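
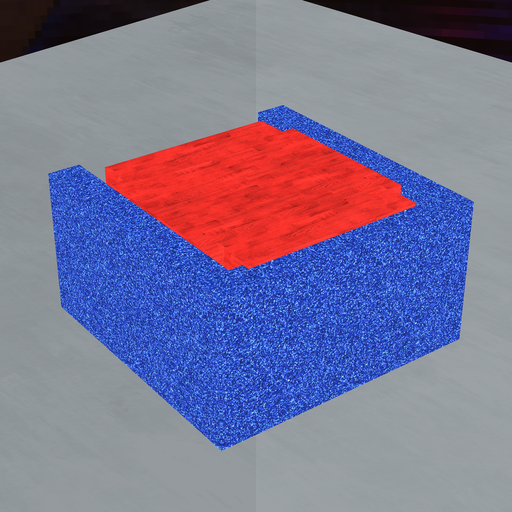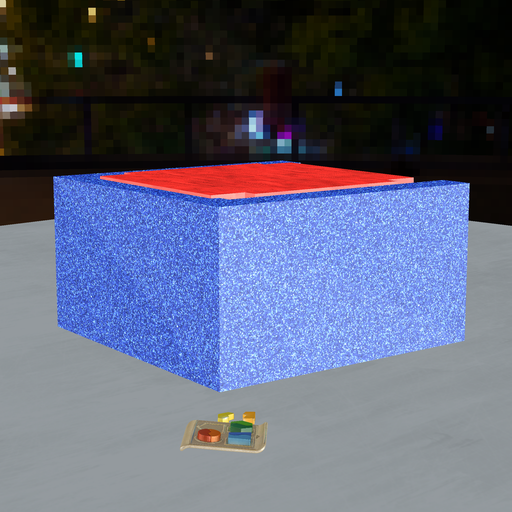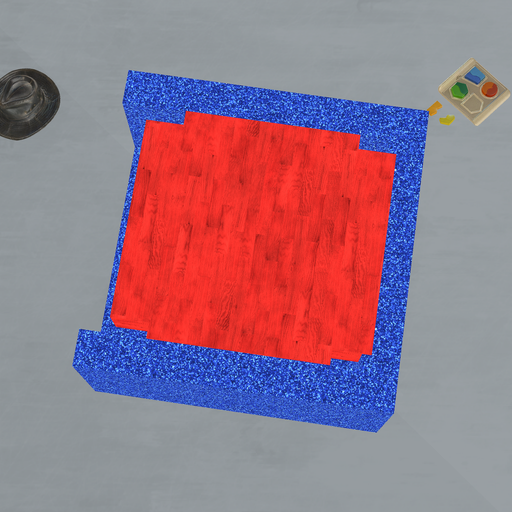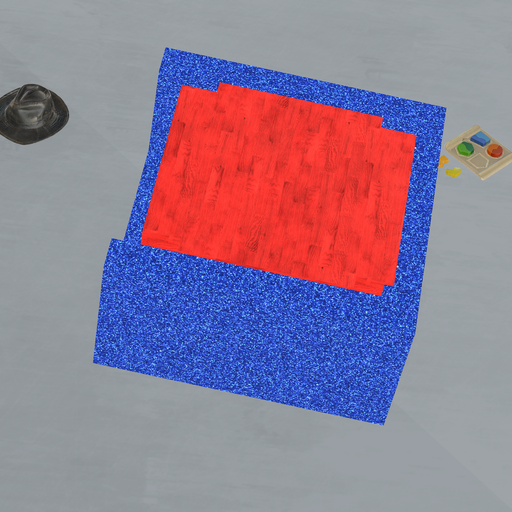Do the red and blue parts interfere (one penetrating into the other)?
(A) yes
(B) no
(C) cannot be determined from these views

(A) yes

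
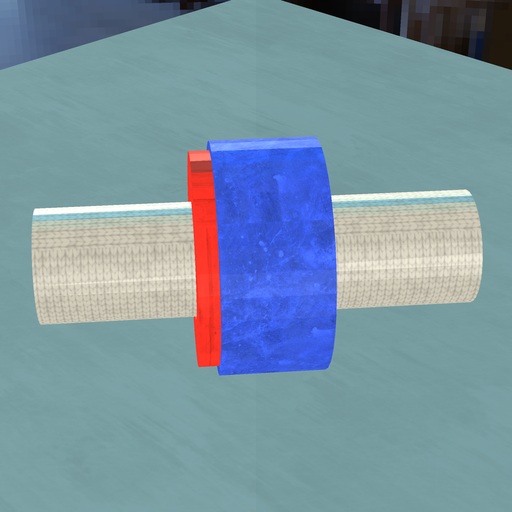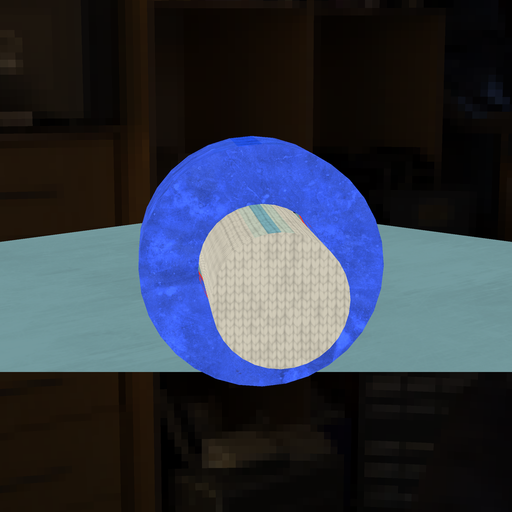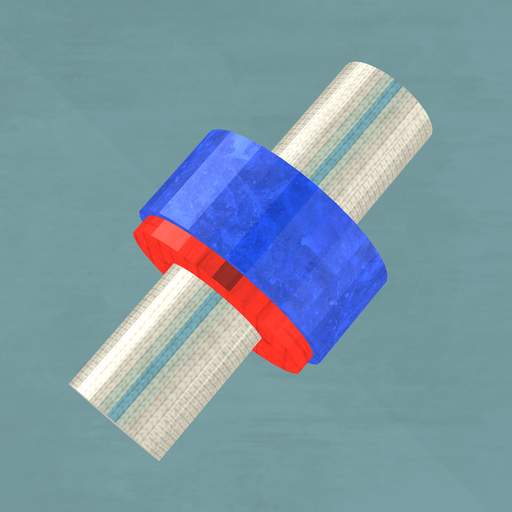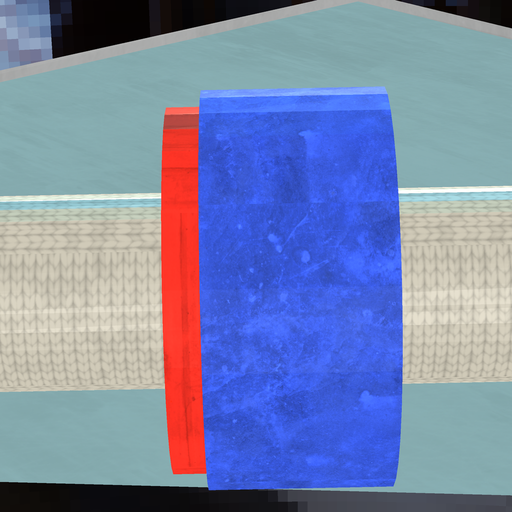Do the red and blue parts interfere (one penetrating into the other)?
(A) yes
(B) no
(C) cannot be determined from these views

(A) yes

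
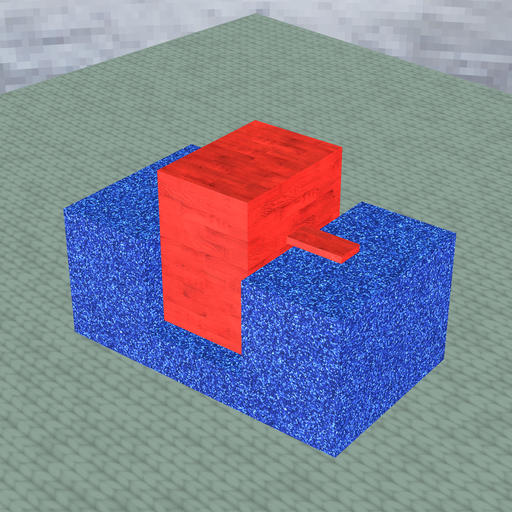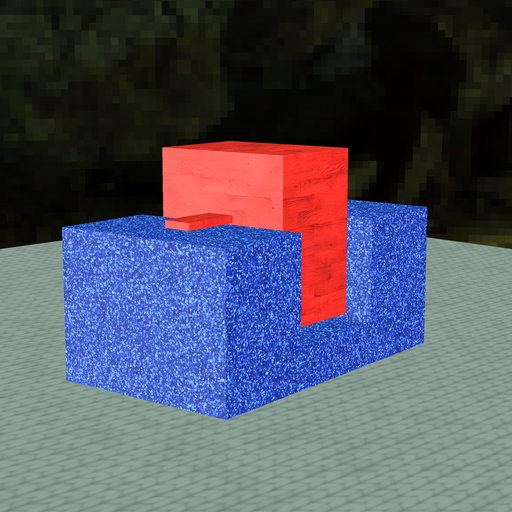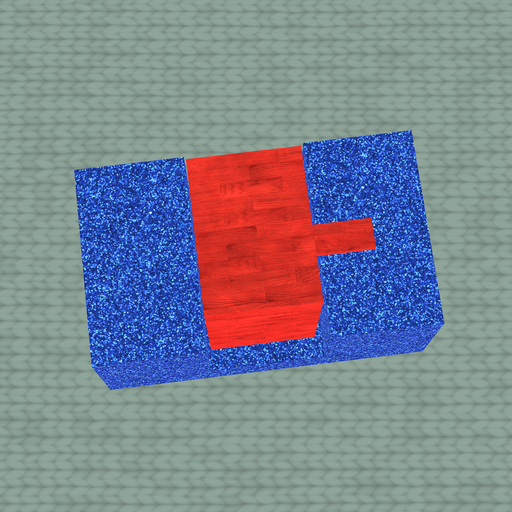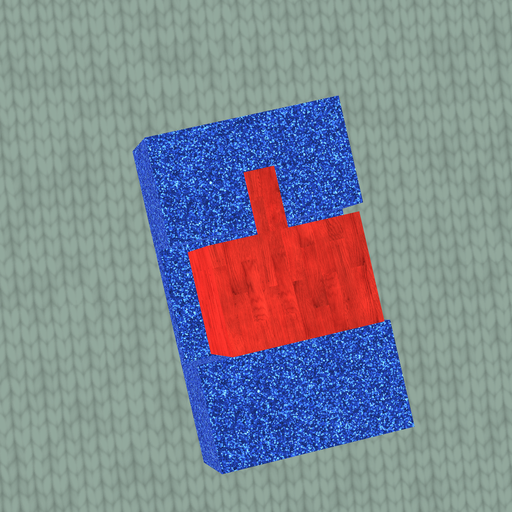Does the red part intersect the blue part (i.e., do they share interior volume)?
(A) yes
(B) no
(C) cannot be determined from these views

(B) no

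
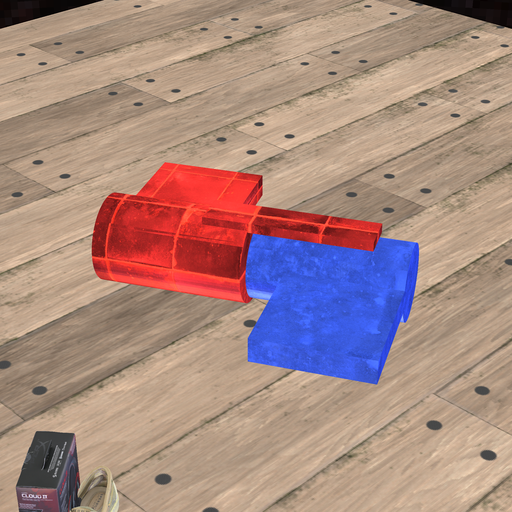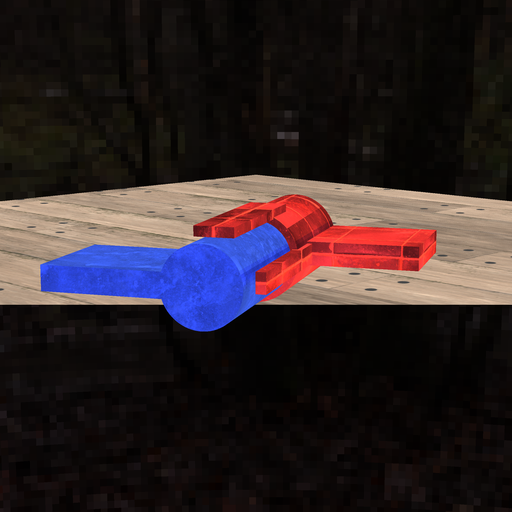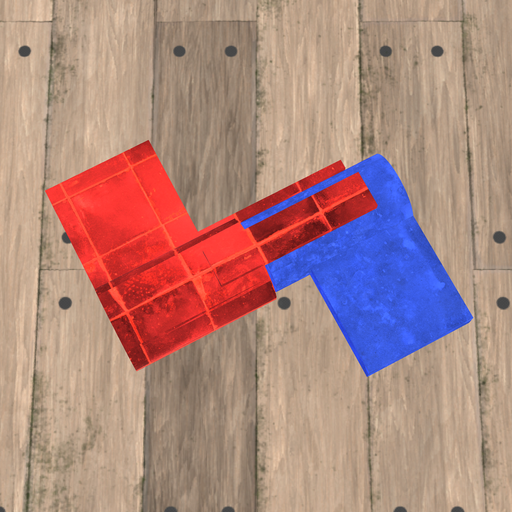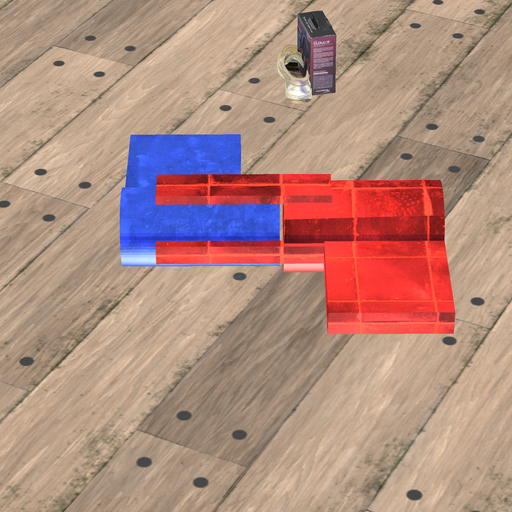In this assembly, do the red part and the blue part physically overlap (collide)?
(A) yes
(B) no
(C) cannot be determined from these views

(B) no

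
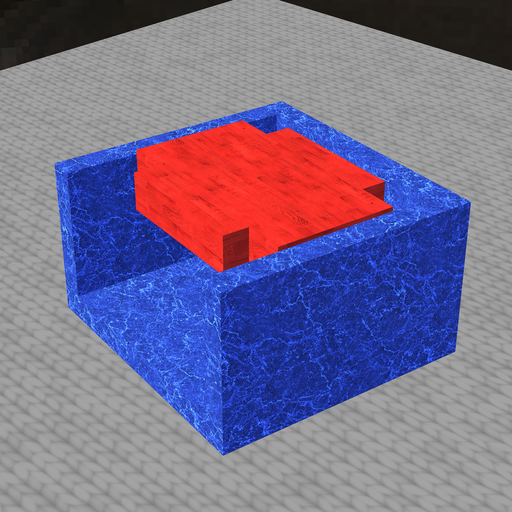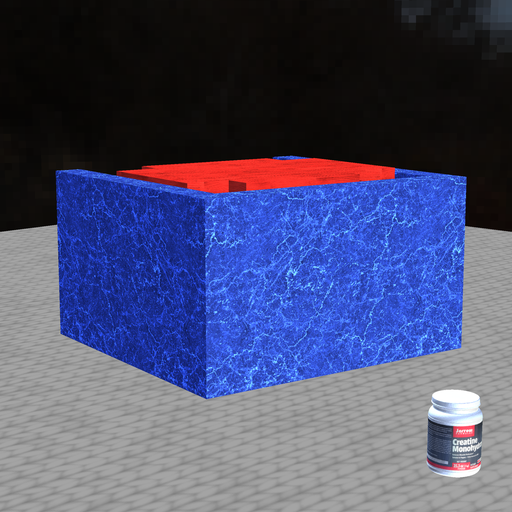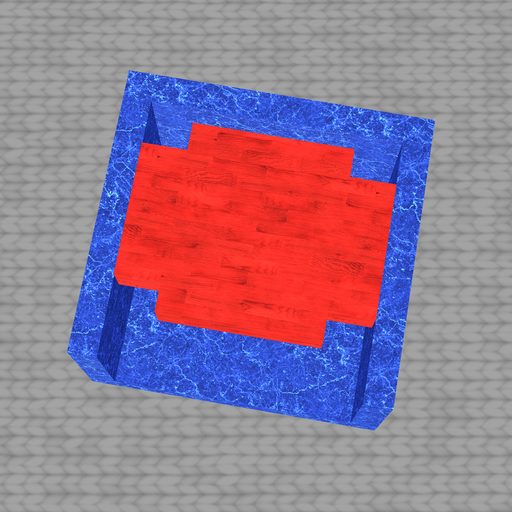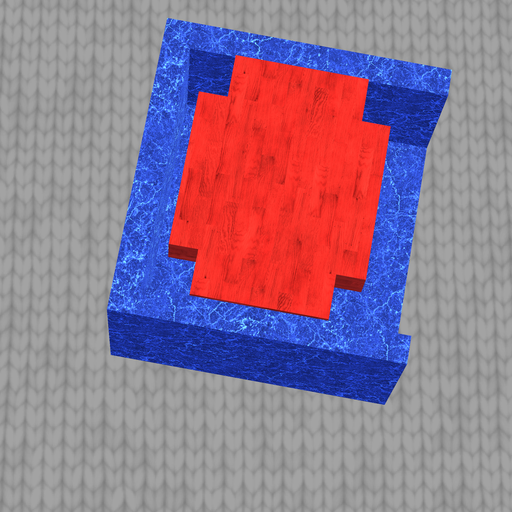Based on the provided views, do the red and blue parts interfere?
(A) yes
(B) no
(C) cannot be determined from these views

(B) no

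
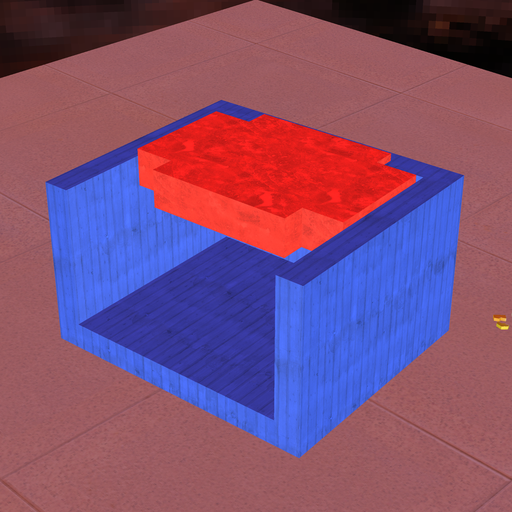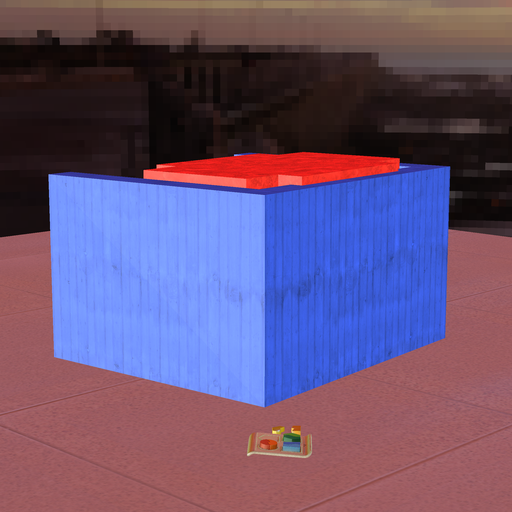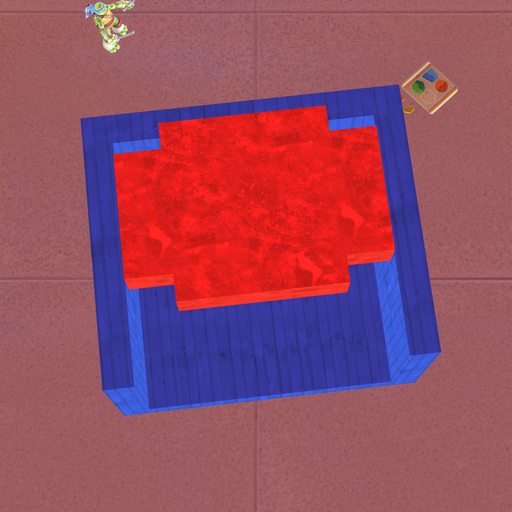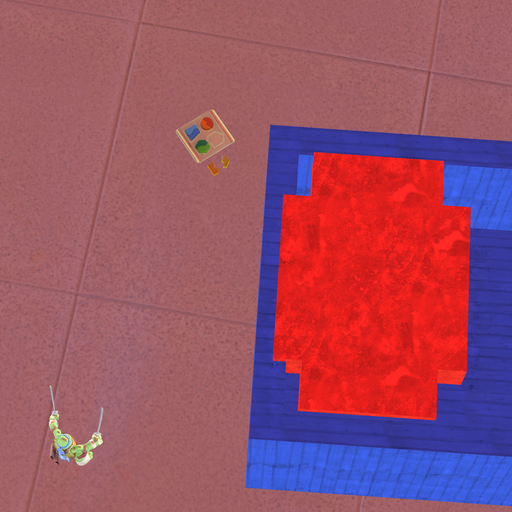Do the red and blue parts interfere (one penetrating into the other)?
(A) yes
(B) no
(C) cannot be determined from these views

(A) yes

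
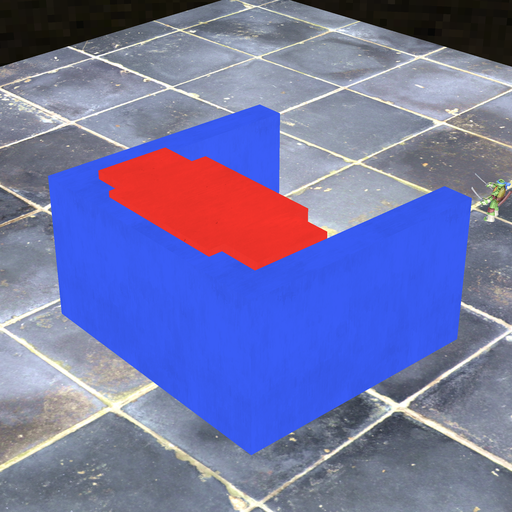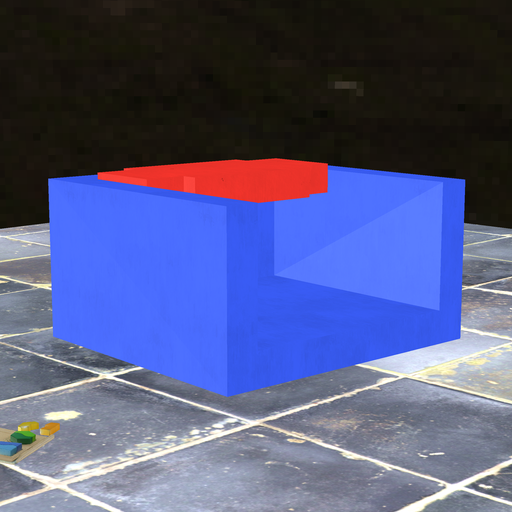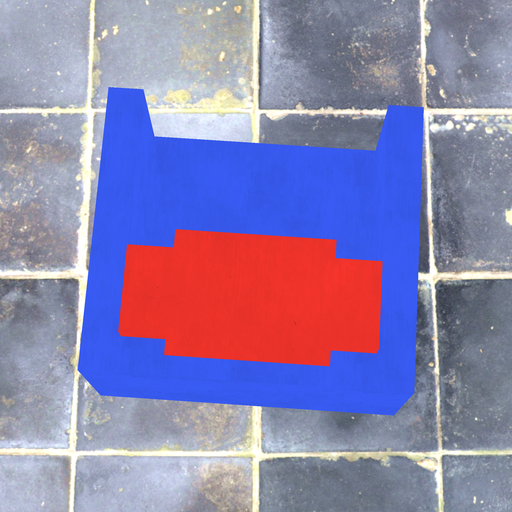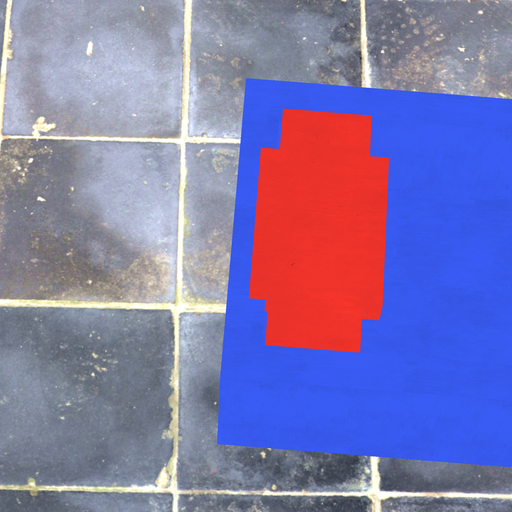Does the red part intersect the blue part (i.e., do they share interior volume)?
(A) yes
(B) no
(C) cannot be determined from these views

(A) yes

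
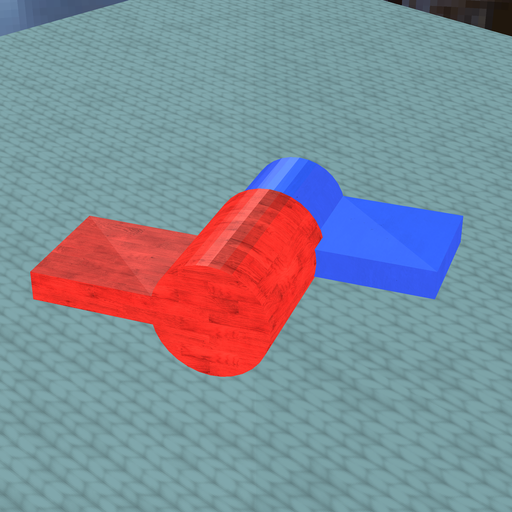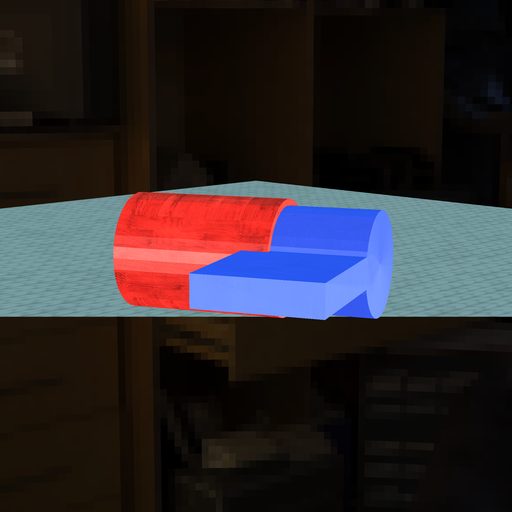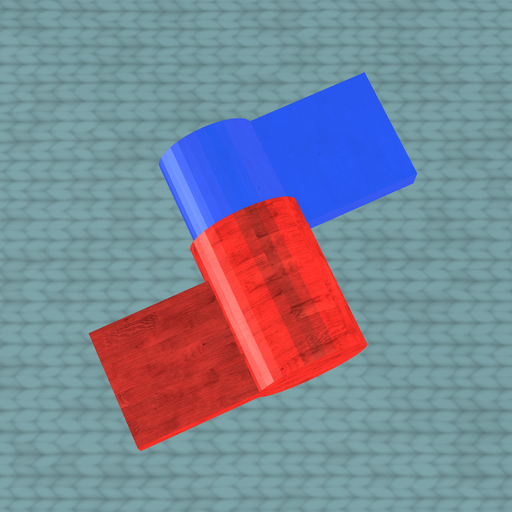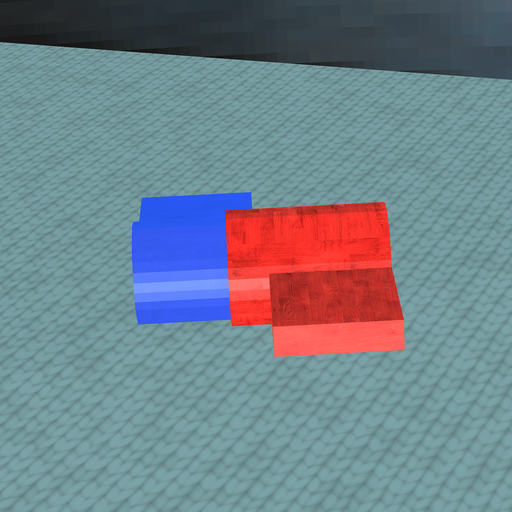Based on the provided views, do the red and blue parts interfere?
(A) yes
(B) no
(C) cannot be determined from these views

(A) yes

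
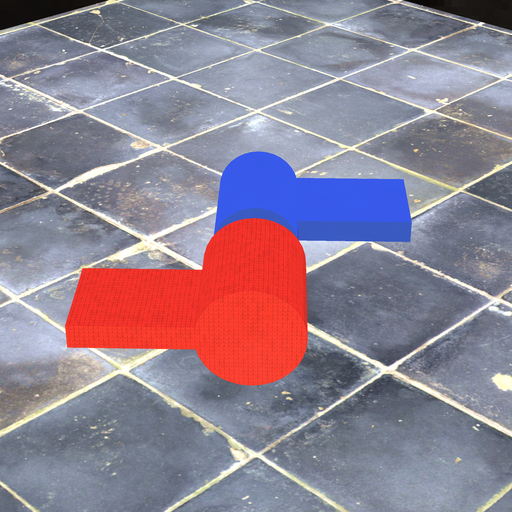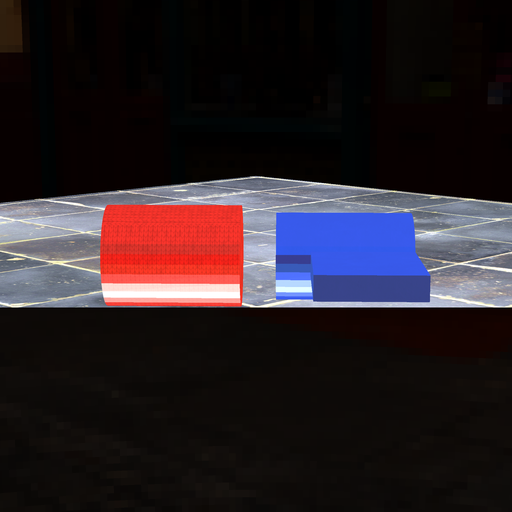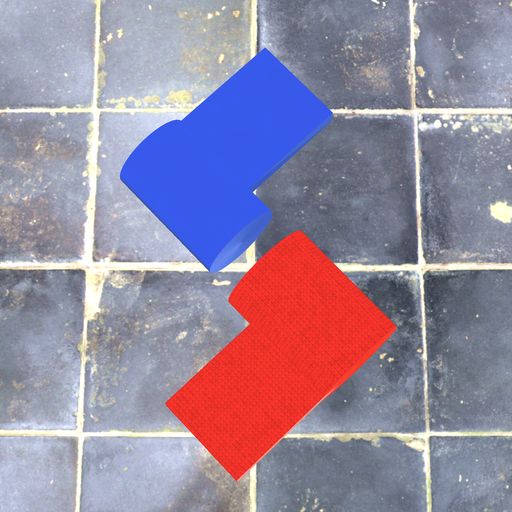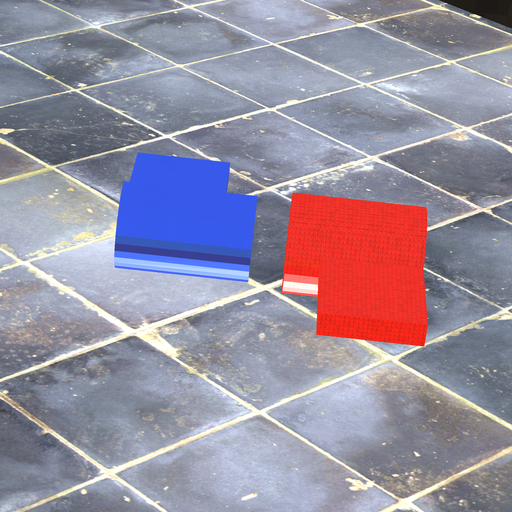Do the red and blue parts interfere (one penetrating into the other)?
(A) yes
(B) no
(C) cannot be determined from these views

(B) no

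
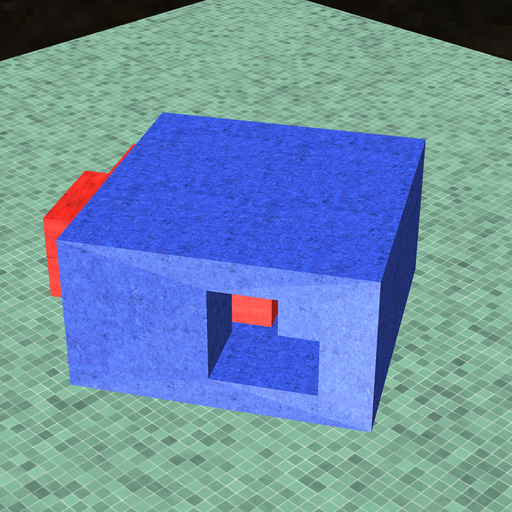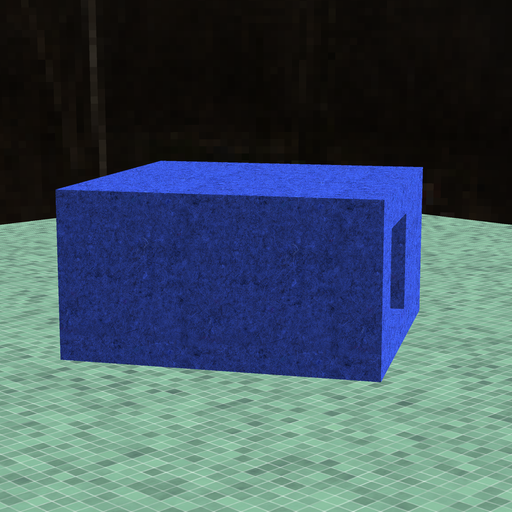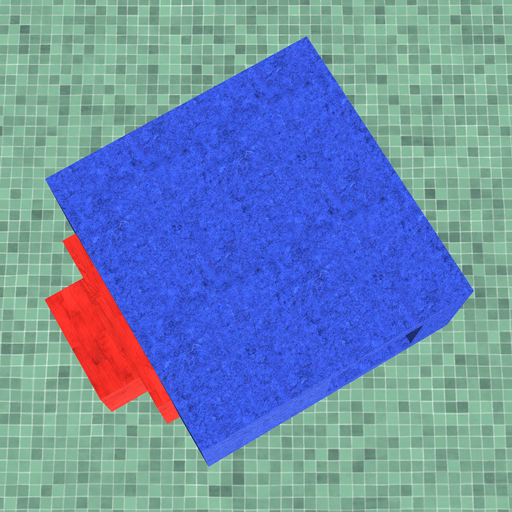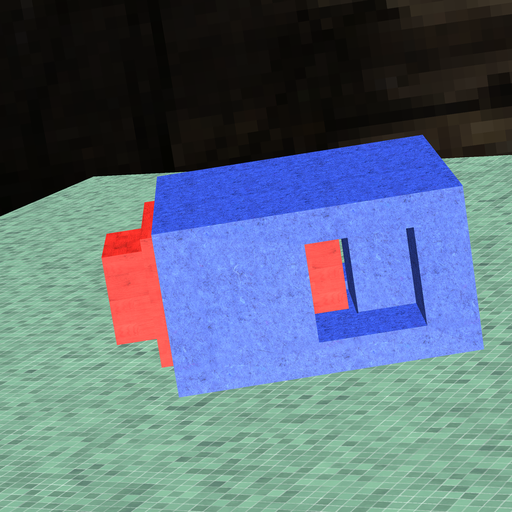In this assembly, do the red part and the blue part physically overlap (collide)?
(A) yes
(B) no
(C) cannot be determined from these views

(B) no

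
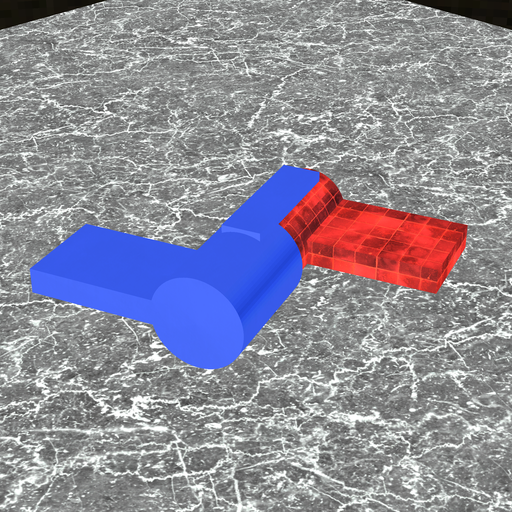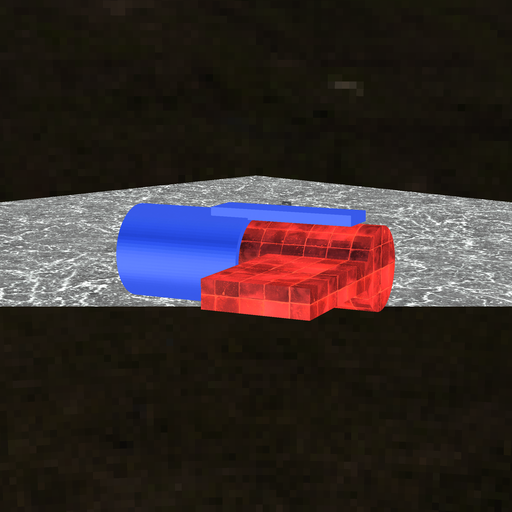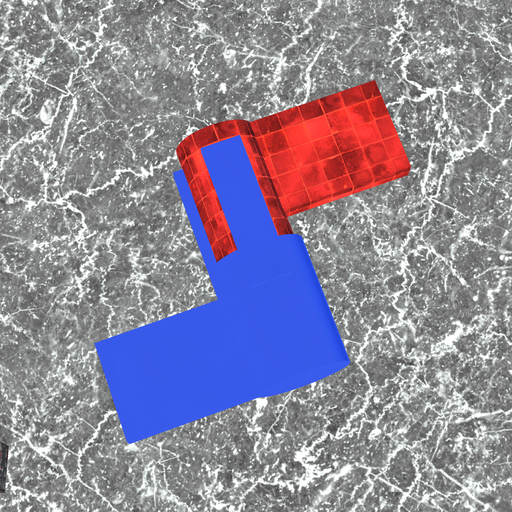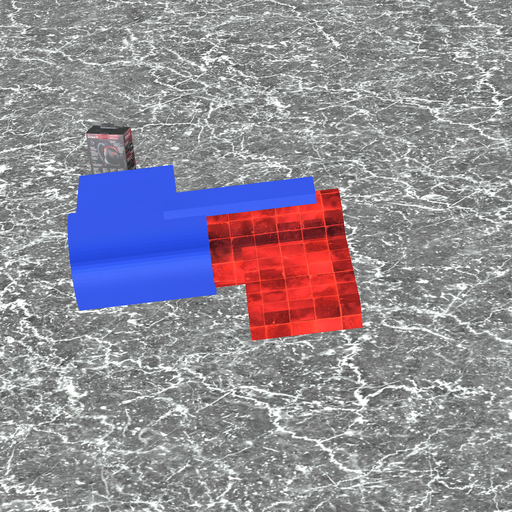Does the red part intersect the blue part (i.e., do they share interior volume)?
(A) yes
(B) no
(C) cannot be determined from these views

(A) yes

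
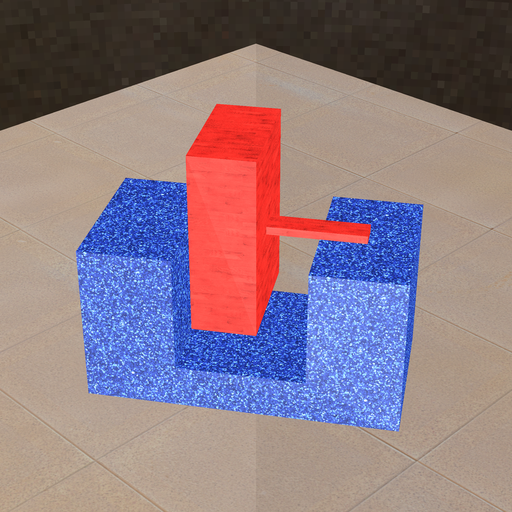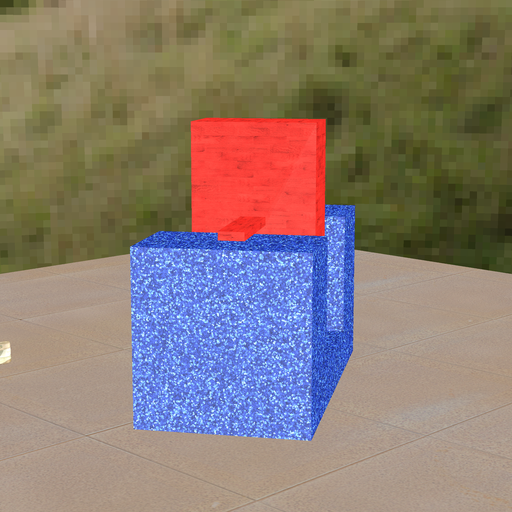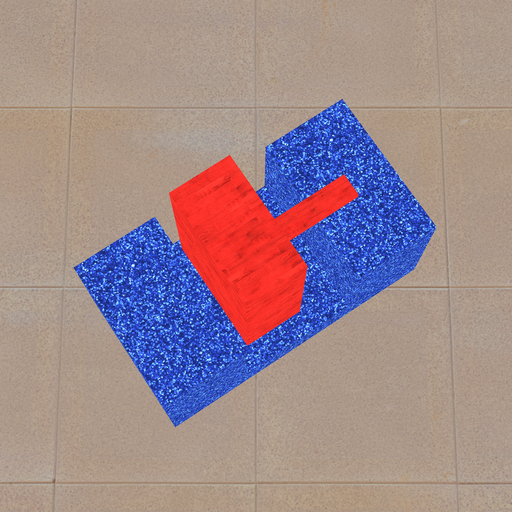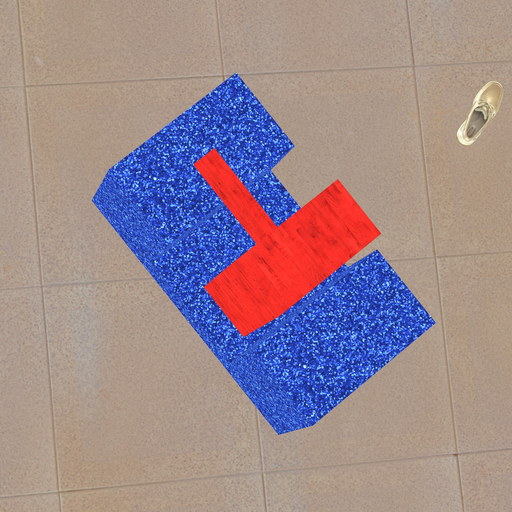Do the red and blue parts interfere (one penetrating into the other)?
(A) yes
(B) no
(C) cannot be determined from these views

(B) no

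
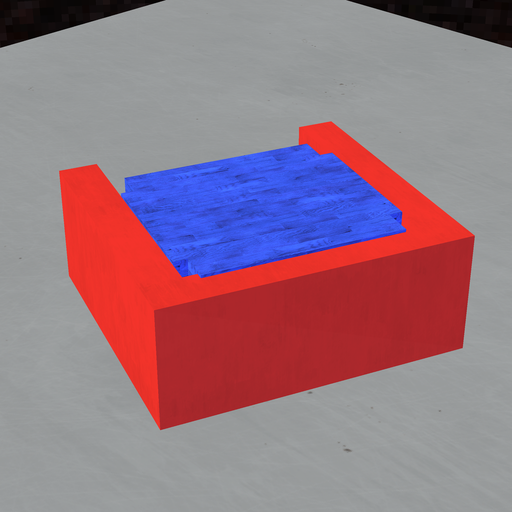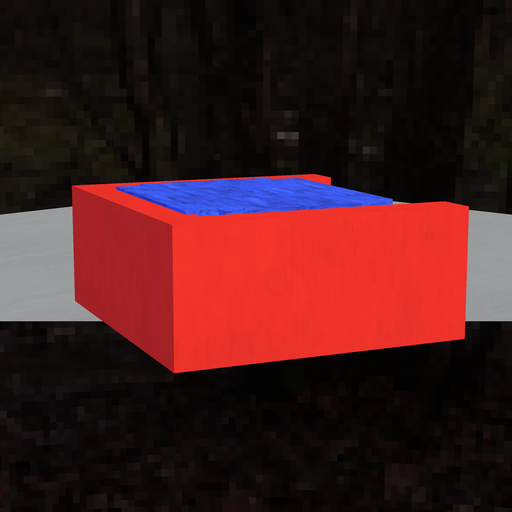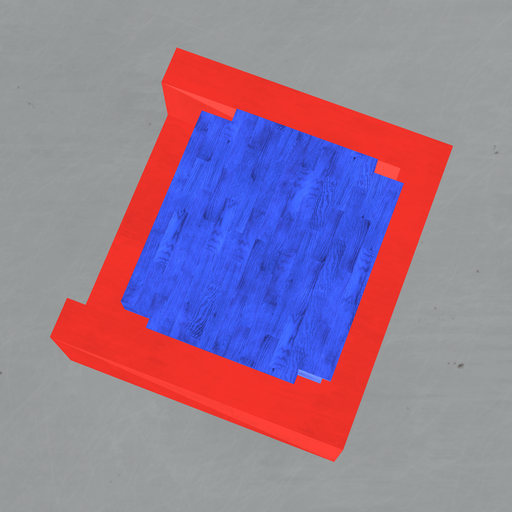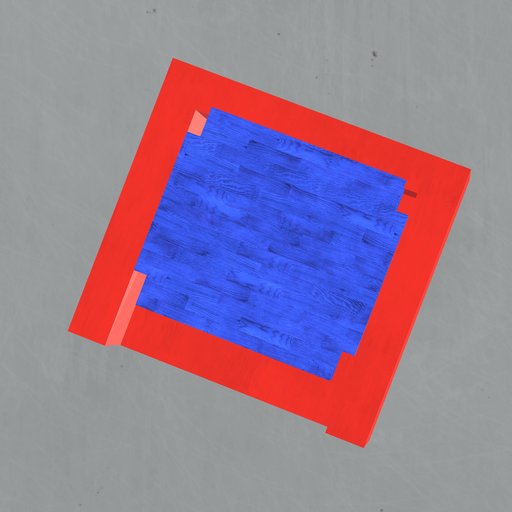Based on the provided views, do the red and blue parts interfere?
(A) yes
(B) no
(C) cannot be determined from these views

(A) yes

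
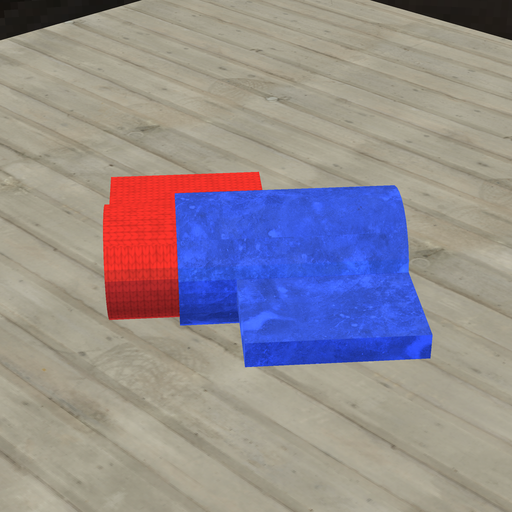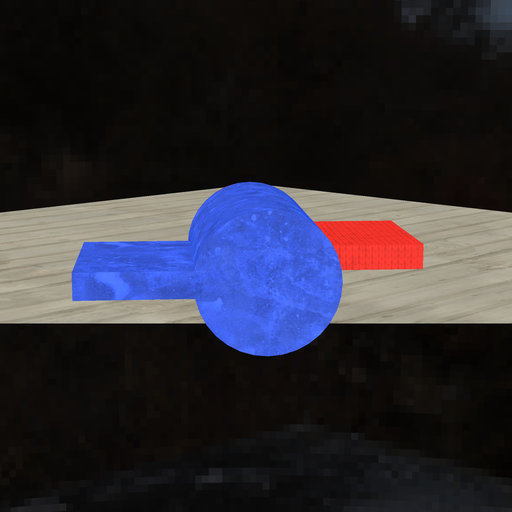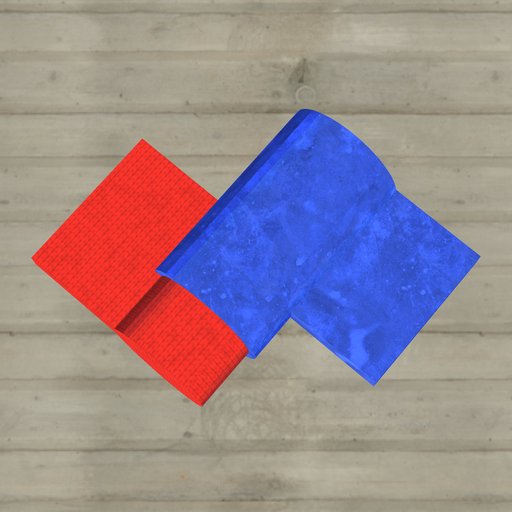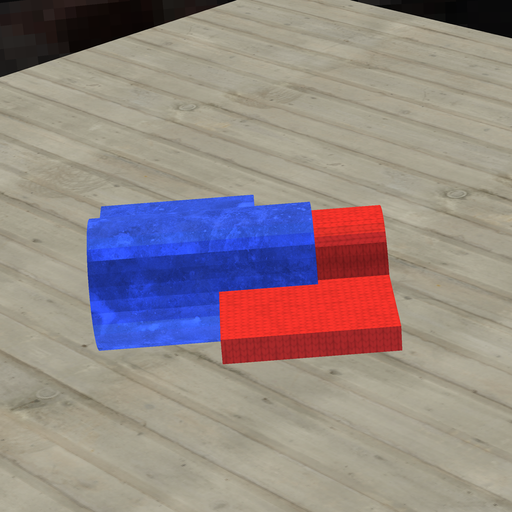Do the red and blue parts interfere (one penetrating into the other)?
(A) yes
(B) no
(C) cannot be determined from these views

(A) yes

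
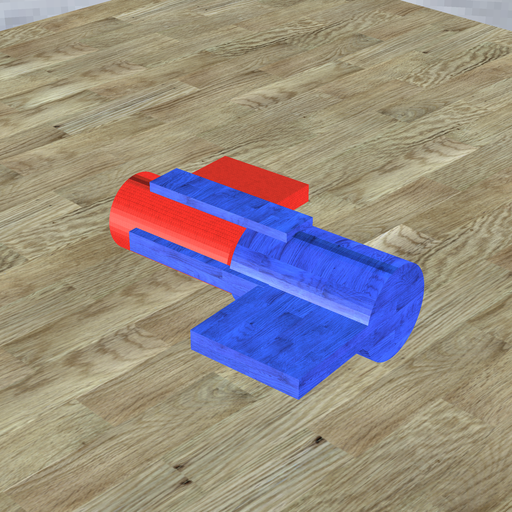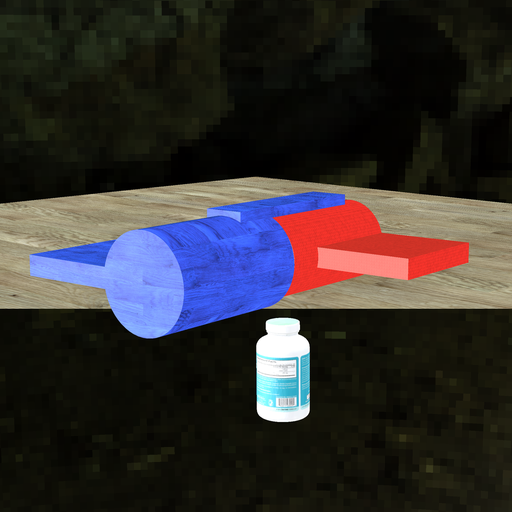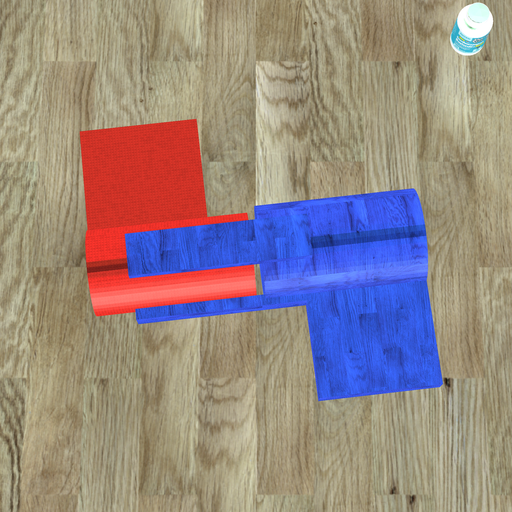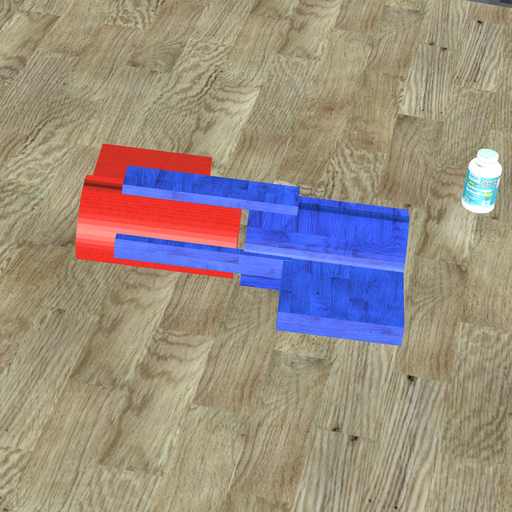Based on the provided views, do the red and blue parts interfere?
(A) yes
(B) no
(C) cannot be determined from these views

(B) no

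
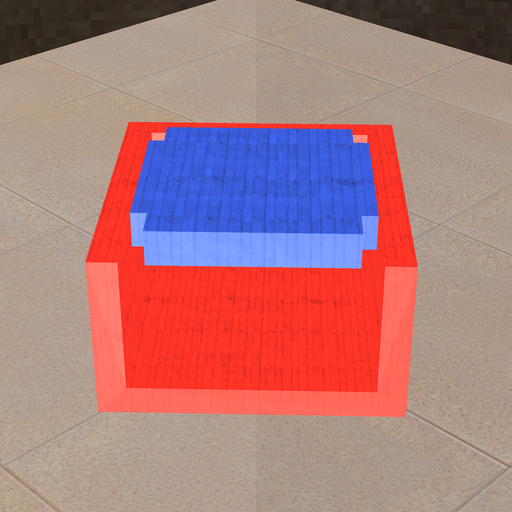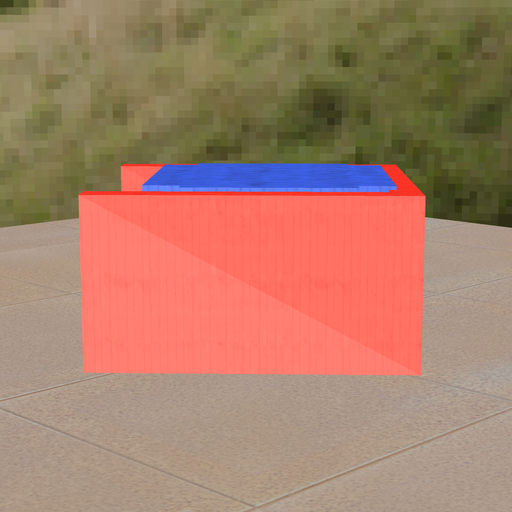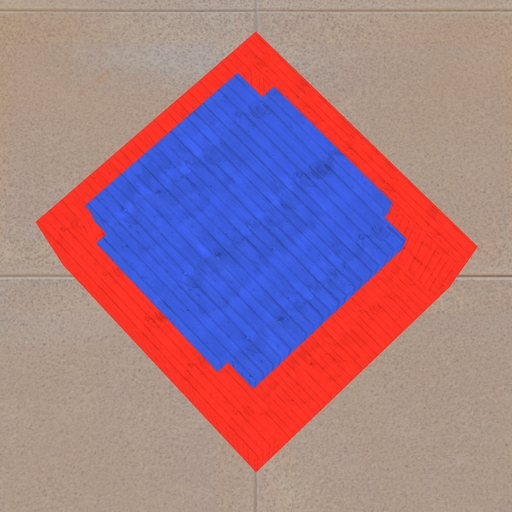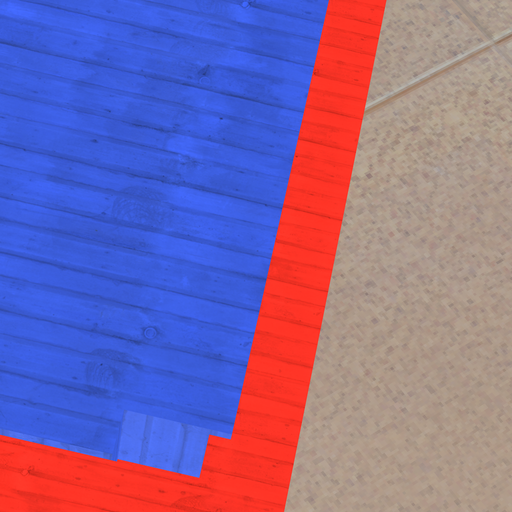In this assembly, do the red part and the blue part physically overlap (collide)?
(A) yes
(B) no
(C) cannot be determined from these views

(A) yes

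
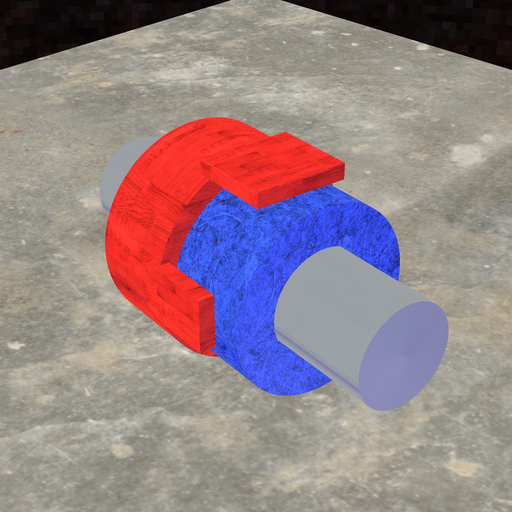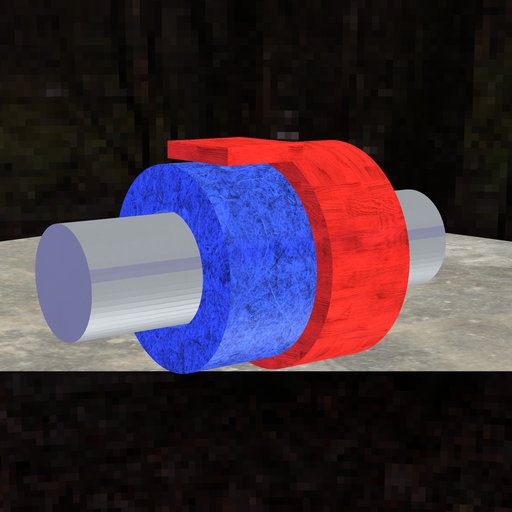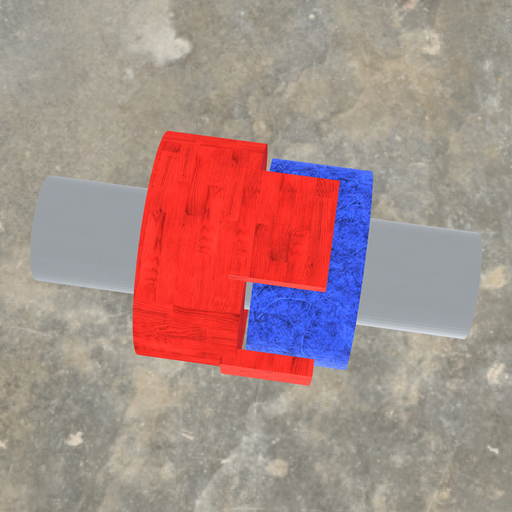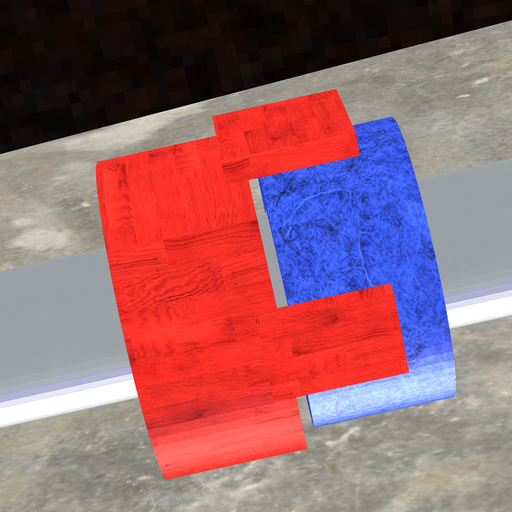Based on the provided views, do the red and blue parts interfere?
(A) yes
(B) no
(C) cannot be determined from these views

(B) no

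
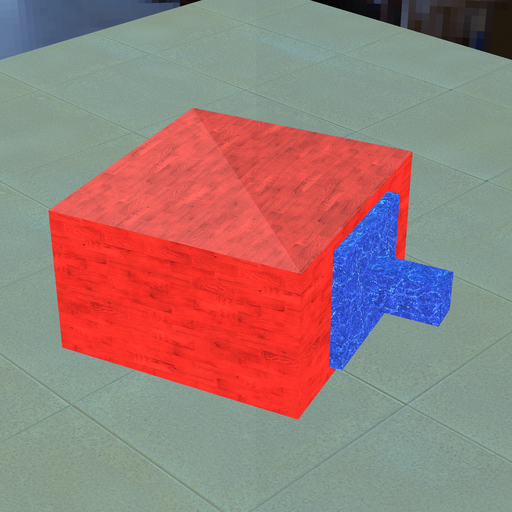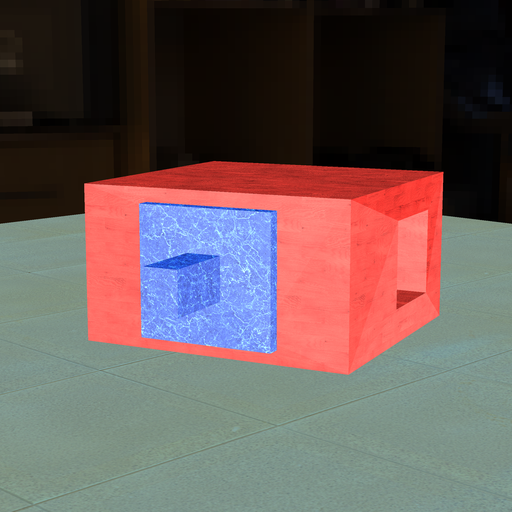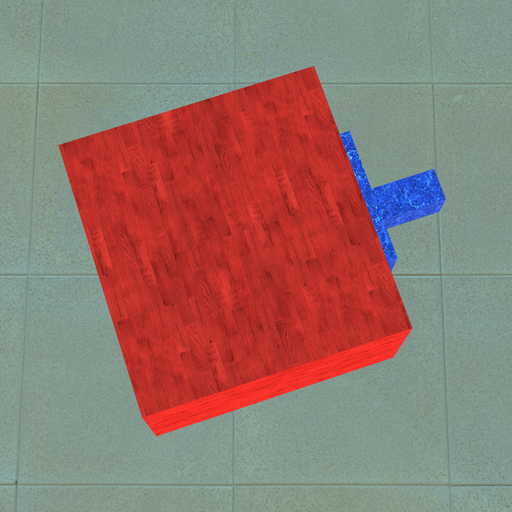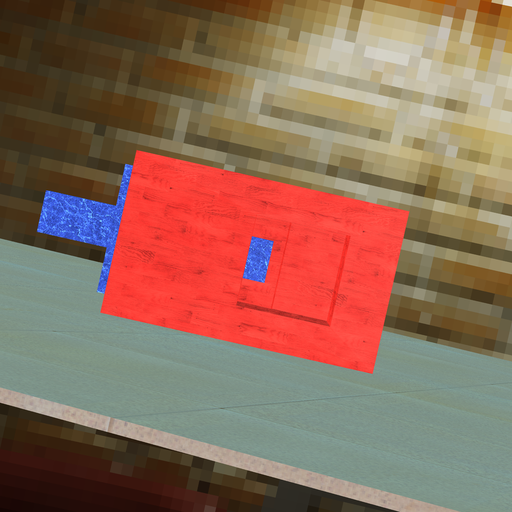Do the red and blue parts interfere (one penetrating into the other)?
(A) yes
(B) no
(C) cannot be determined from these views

(B) no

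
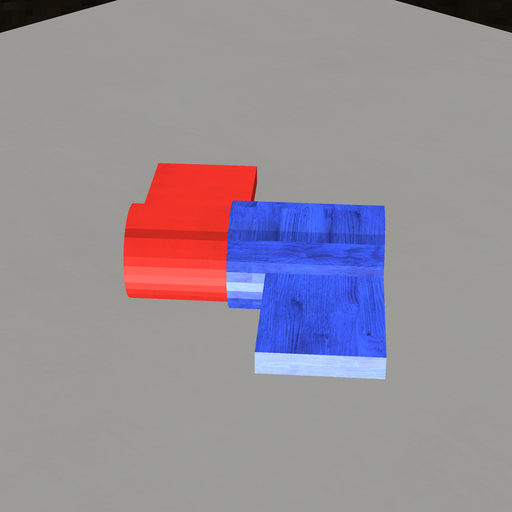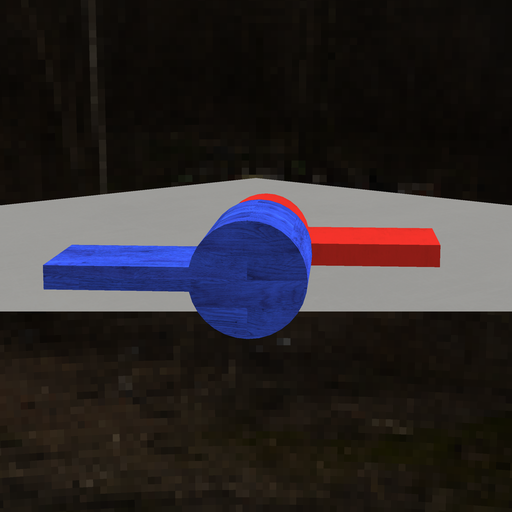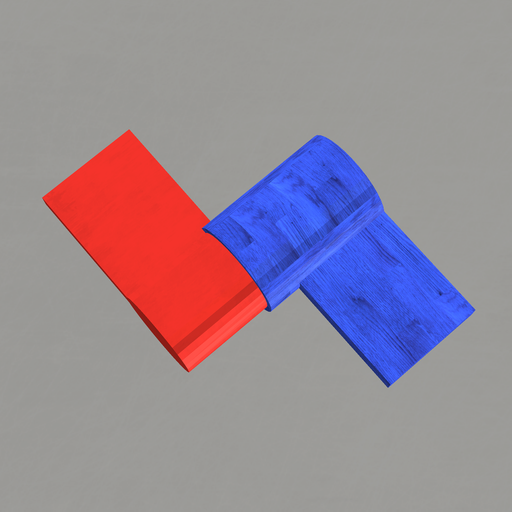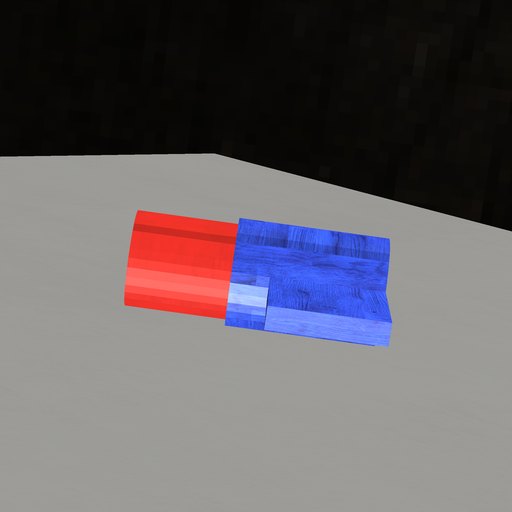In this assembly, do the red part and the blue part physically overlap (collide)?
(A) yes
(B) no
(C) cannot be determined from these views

(A) yes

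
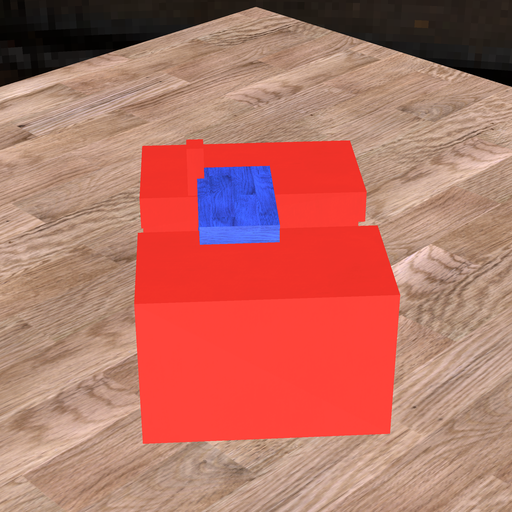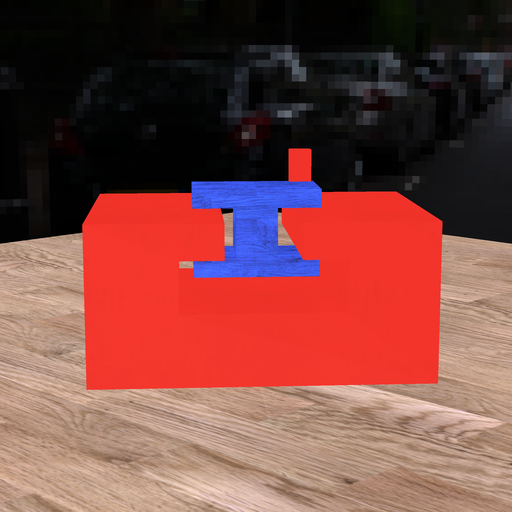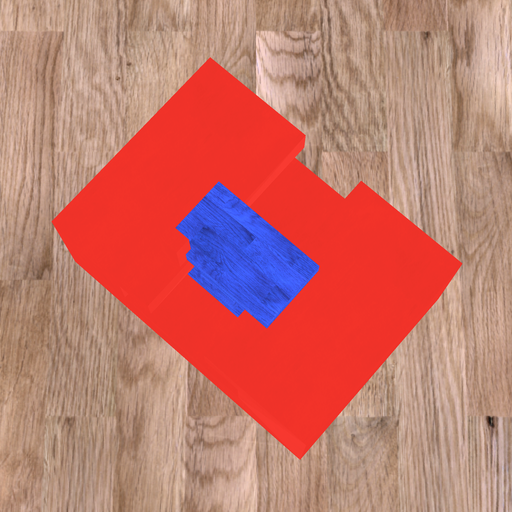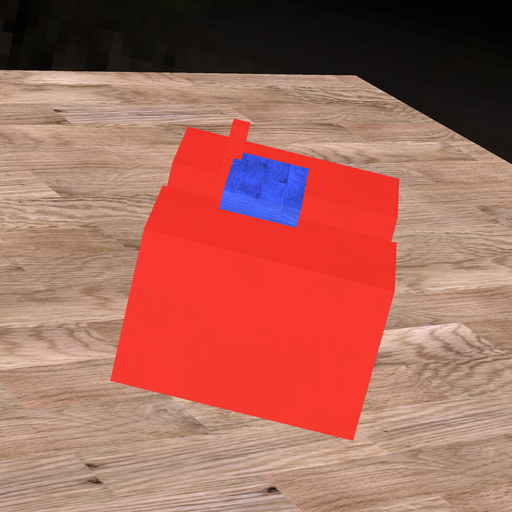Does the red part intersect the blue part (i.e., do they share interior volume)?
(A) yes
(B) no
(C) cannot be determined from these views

(A) yes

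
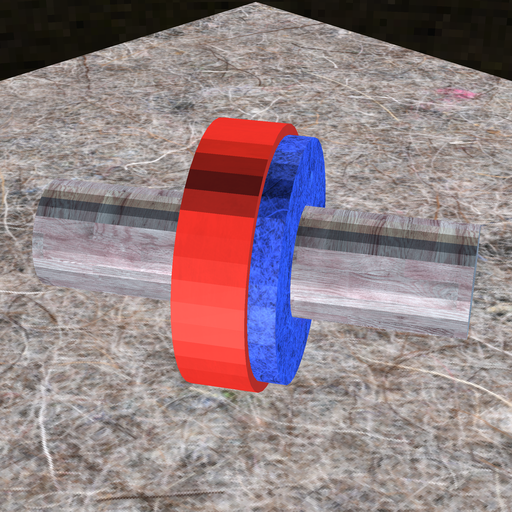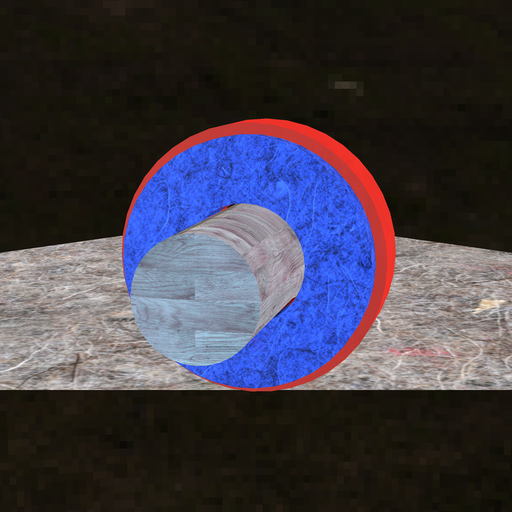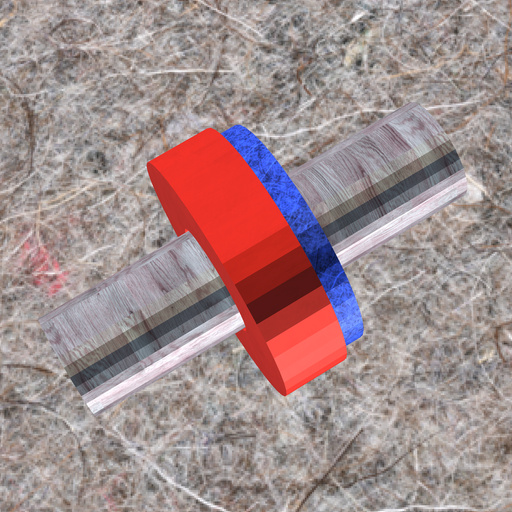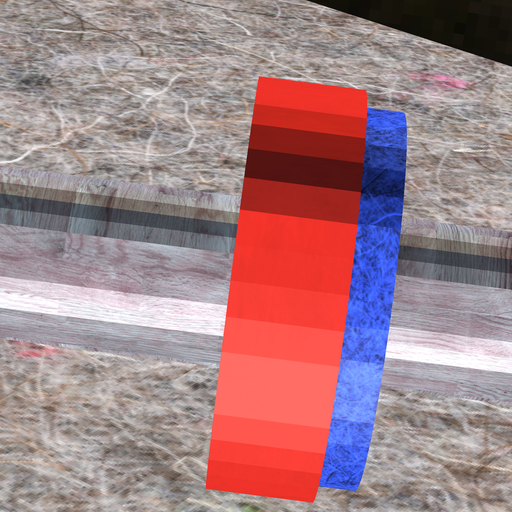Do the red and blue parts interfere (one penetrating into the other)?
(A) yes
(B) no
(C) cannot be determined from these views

(A) yes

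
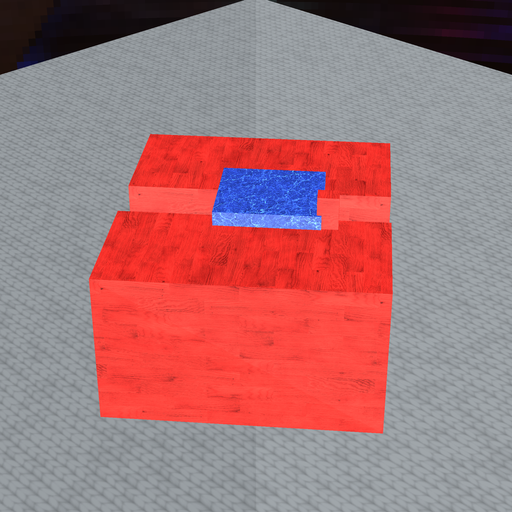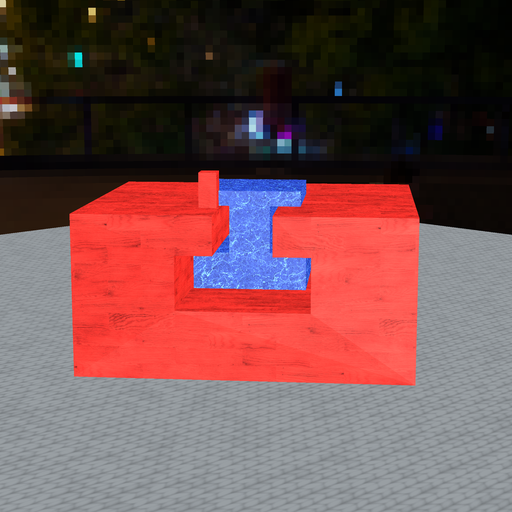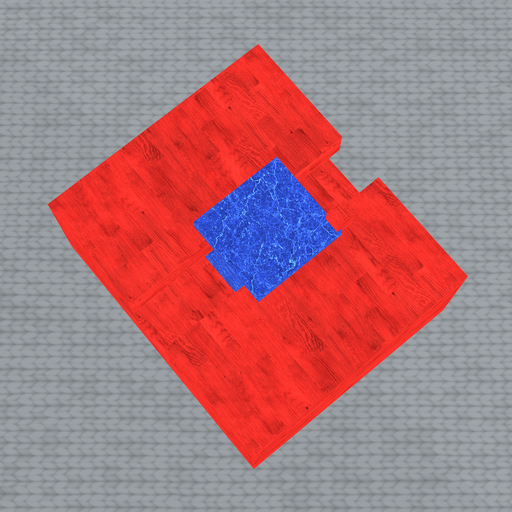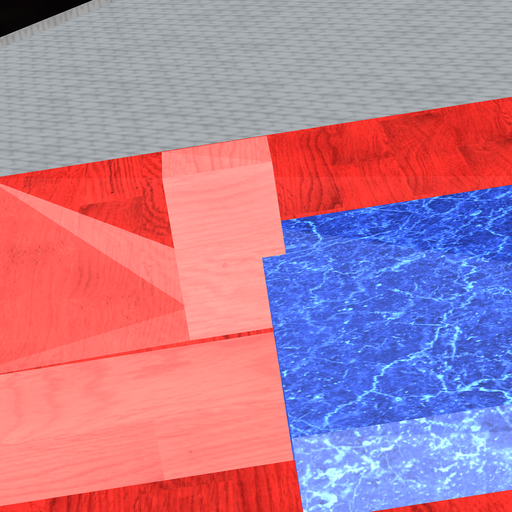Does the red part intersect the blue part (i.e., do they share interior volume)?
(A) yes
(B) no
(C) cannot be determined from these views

(A) yes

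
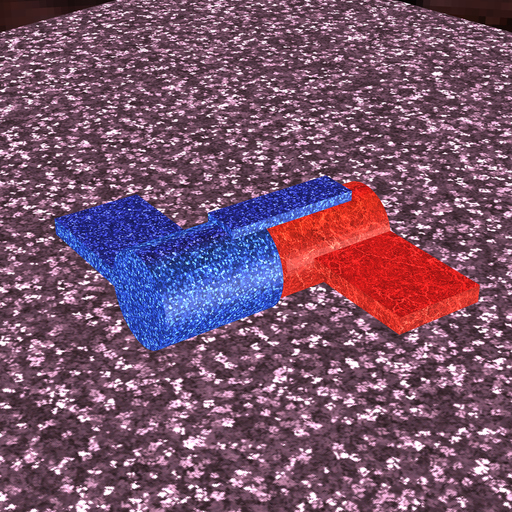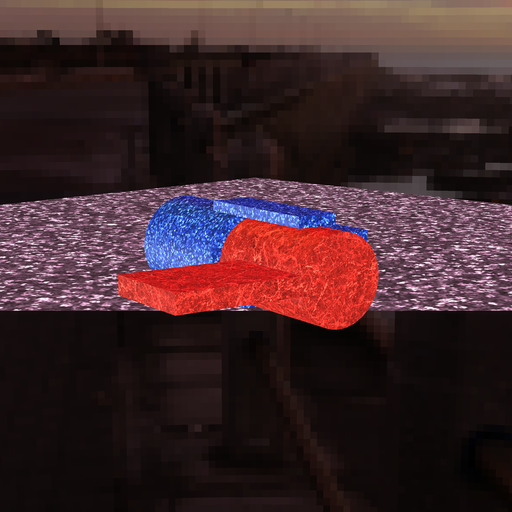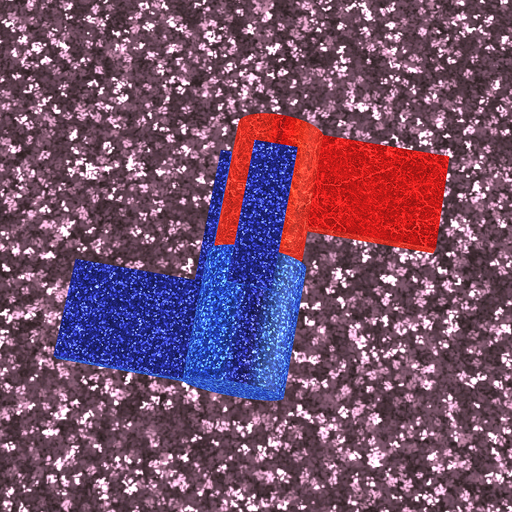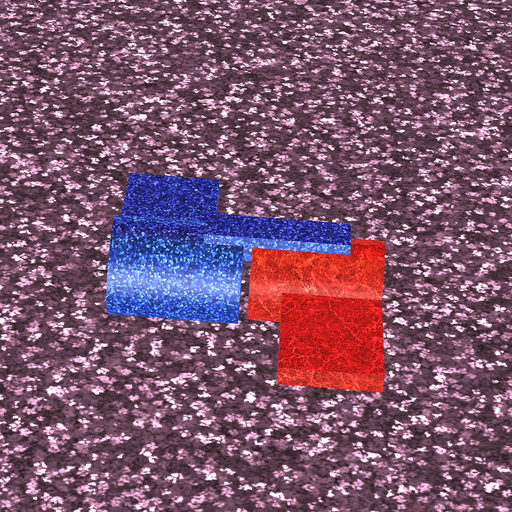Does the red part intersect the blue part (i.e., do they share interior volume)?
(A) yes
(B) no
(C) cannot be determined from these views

(B) no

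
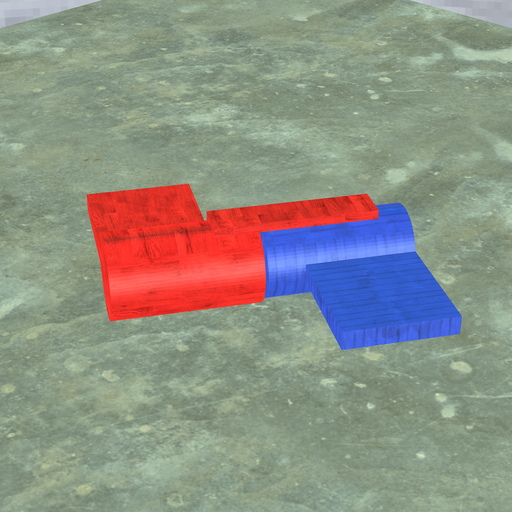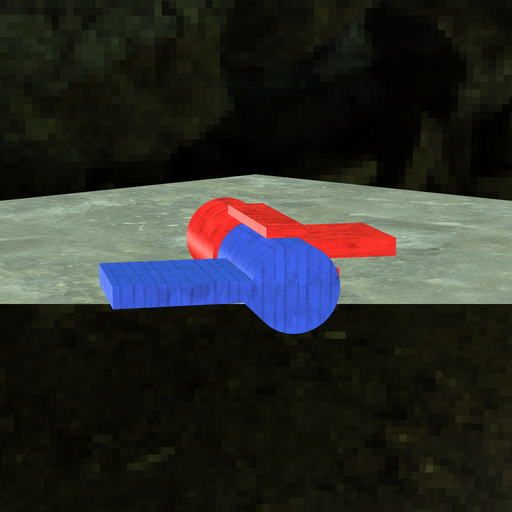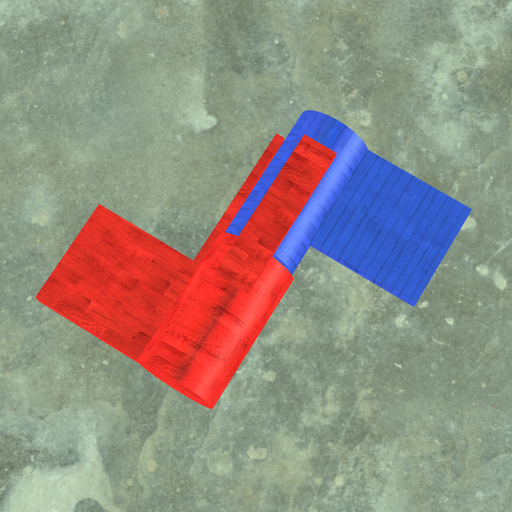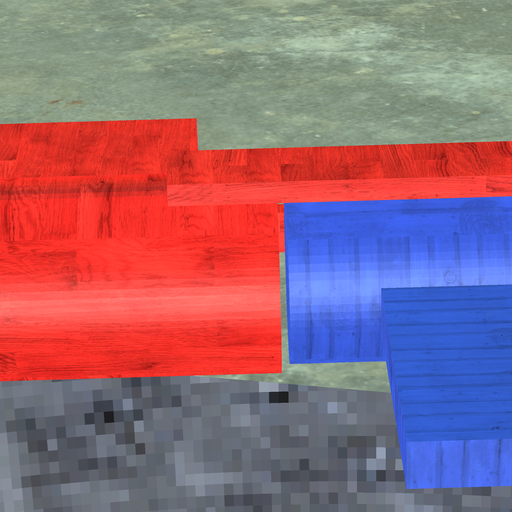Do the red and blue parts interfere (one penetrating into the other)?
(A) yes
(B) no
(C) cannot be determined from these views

(B) no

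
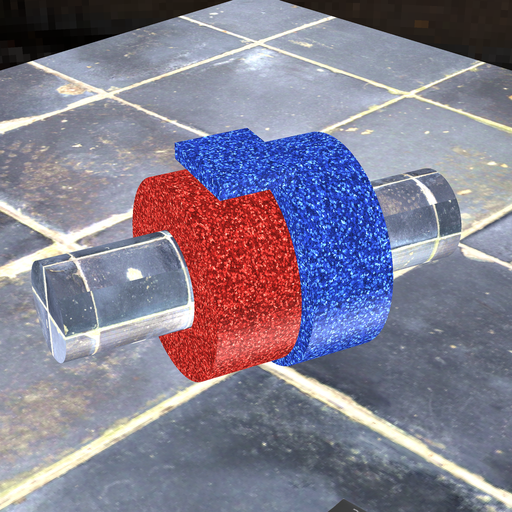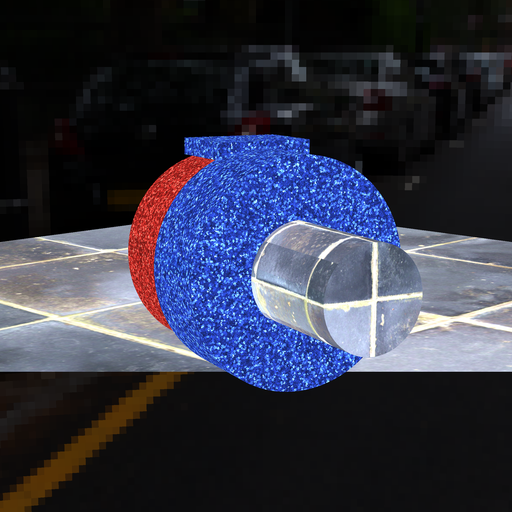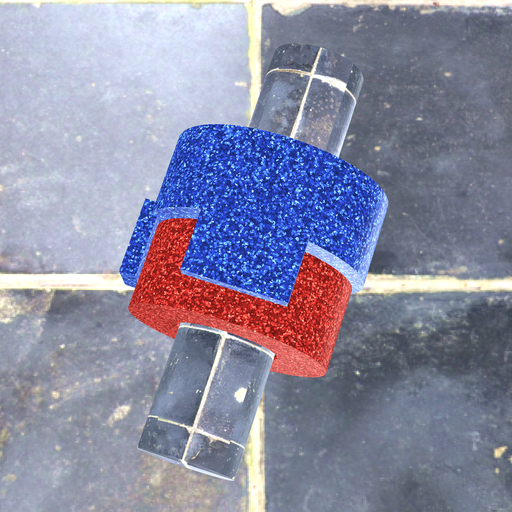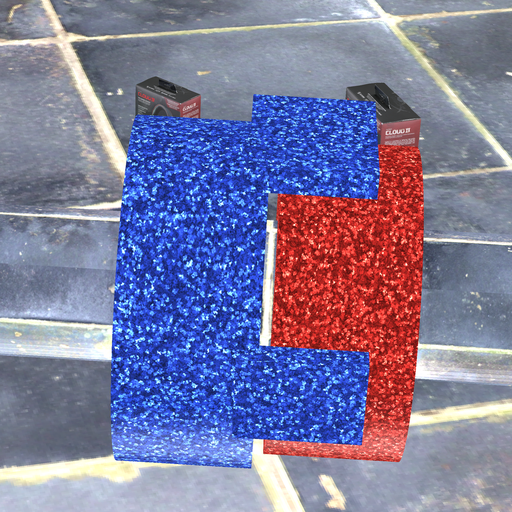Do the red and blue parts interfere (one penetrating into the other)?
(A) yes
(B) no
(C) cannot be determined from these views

(B) no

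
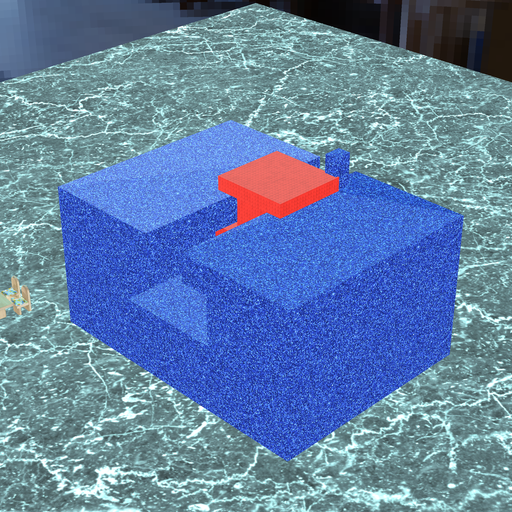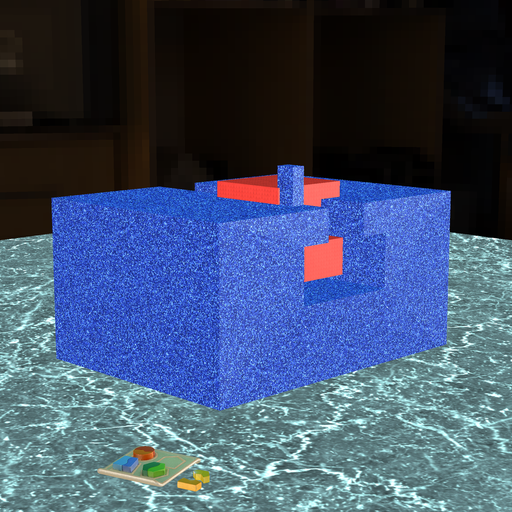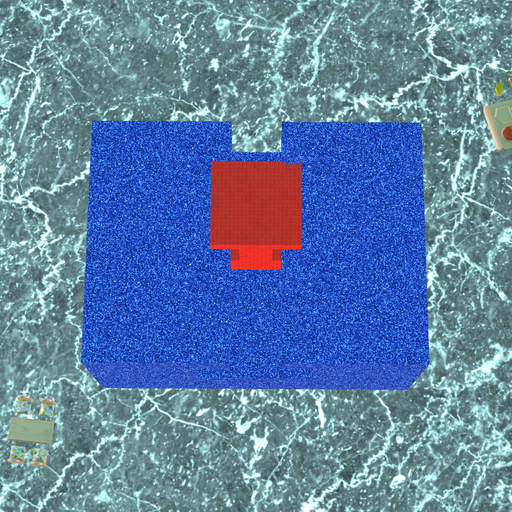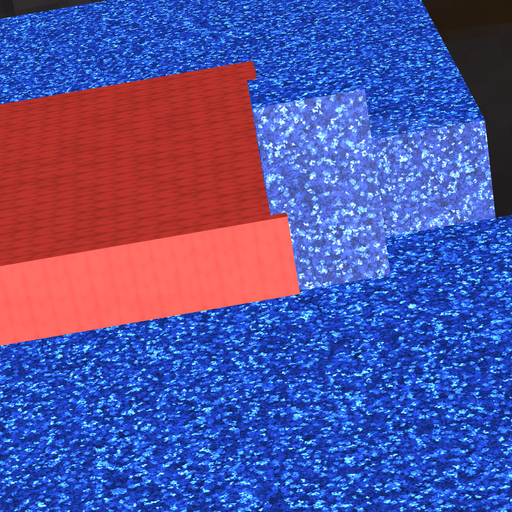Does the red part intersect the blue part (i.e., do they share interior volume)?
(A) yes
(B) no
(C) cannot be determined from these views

(A) yes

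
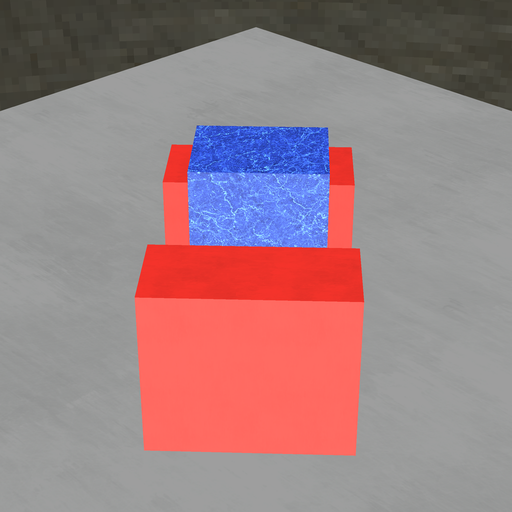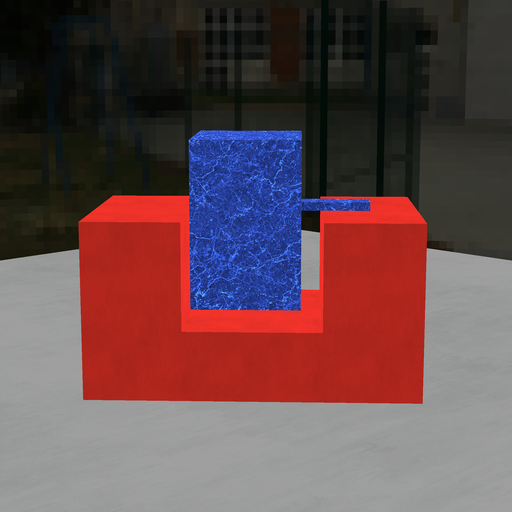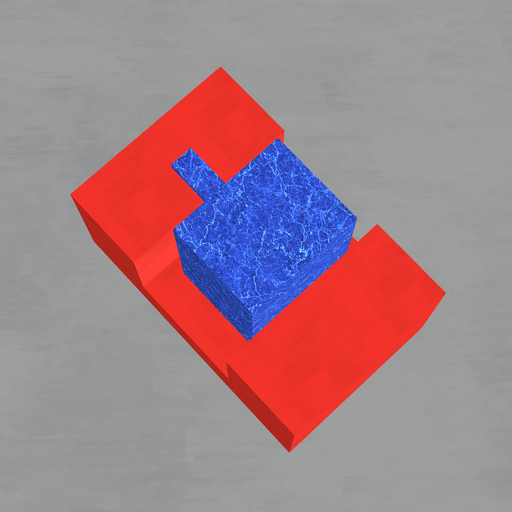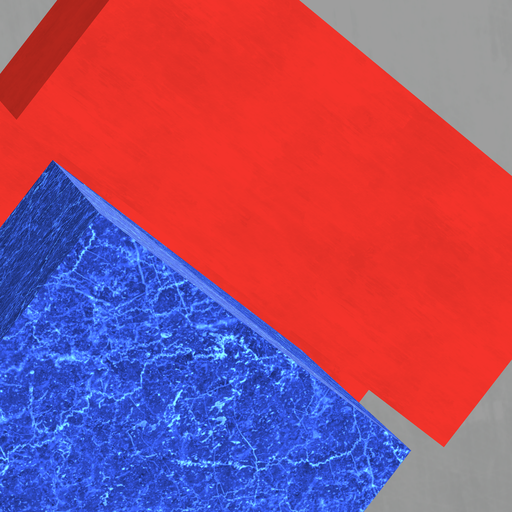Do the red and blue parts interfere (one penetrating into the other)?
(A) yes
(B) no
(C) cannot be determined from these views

(B) no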